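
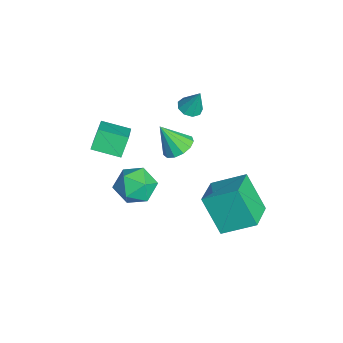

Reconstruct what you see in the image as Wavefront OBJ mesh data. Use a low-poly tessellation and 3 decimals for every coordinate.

v 1.758 0.517 0.668
v 2.125 2.096 1.537
v 0.168 1.175 0.142
v 0.535 2.755 1.011
v 2.665 1.285 -1.111
v 3.032 2.865 -0.242
v 1.075 1.944 -1.637
v 1.442 3.523 -0.768
v -3.071 0.624 2.812
v -2.462 0.664 2.655
v -2.769 1.056 4.088
v -2.661 1.038 2.575
v -3.051 1.218 2.606
v -3.451 1.12 2.734
v -3.672 0.789 2.898
v -3.613 0.381 3.023
v -3.299 0.086 3.049
v -2.879 0.043 2.964
v -2.548 0.271 2.809
v -3.076 -1.56 -2.177
v -2.26 -1.537 -2.966
v -2.02 -2.623 -1.114
v -1.204 -2.6 -1.903
v -1.455 -1.659 -1.319
v -2.107 -1.002 -1.976
v -2.173 -3.158 -2.104
v -2.825 -2.501 -2.761
v -1.701 -2.525 -2.921
v -1.258 -1.599 -2.436
v -3.022 -2.561 -1.644
v -2.579 -1.635 -1.159
v -3.823 0.176 -0.973
v -3.277 0.688 -0.548
v -4.117 -0.676 0.433
v -3.714 0.895 -0.514
v -4.185 0.875 -0.625
v -4.541 0.632 -0.846
v -4.67 0.245 -1.108
v -4.529 -0.164 -1.327
v -4.164 -0.465 -1.433
v -3.691 -0.562 -1.393
v -3.26 -0.425 -1.22
v -3.008 -0.097 -0.968
v -3.014 0.318 -0.718
v -4.251 -3.437 1.084
v -2.458 -3.712 2.218
v -3.814 -2.07 0.724
v -2.021 -2.345 1.858
v -3.719 -3.855 0.142
v -1.926 -4.13 1.276
v -3.282 -2.488 -0.218
v -1.489 -2.763 0.916
f 2 4 1
f 5 2 1
f 1 4 3
f 3 5 1
f 2 8 4
f 6 2 5
f 6 8 2
f 4 8 3
f 7 5 3
f 3 8 7
f 7 6 5
f 8 6 7
f 10 9 12
f 10 12 11
f 12 9 13
f 12 13 11
f 13 9 14
f 13 14 11
f 14 9 15
f 14 15 11
f 15 9 16
f 15 16 11
f 16 9 17
f 16 17 11
f 17 9 18
f 17 18 11
f 18 9 19
f 18 19 11
f 19 9 10
f 19 10 11
f 20 31 25
f 20 25 21
f 20 21 27
f 20 27 30
f 20 30 31
f 21 25 29
f 25 31 24
f 31 30 22
f 30 27 26
f 27 21 28
f 23 29 24
f 23 24 22
f 23 22 26
f 23 26 28
f 23 28 29
f 24 29 25
f 22 24 31
f 26 22 30
f 28 26 27
f 29 28 21
f 33 32 35
f 33 35 34
f 35 32 36
f 35 36 34
f 36 32 37
f 36 37 34
f 37 32 38
f 37 38 34
f 38 32 39
f 38 39 34
f 39 32 40
f 39 40 34
f 40 32 41
f 40 41 34
f 41 32 42
f 41 42 34
f 42 32 43
f 42 43 34
f 43 32 44
f 43 44 34
f 44 32 33
f 44 33 34
f 46 48 45
f 49 46 45
f 45 48 47
f 47 49 45
f 46 52 48
f 50 46 49
f 50 52 46
f 48 52 47
f 51 49 47
f 47 52 51
f 51 50 49
f 52 50 51



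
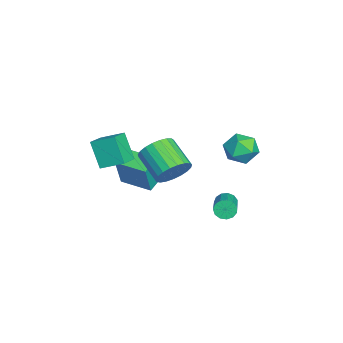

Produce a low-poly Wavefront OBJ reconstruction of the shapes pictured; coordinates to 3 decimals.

v 0.78 2.292 -3.09
v 0.994 2.035 -3.6
v 2.733 2.011 -2.86
v 2.52 2.268 -2.35
v 1.018 2.375 -3.646
v 2.757 2.35 -2.906
v 0.967 2.689 -3.515
v 2.706 2.664 -2.775
v 0.856 2.876 -3.249
v 2.595 2.852 -2.509
v 0.722 2.879 -2.932
v 2.461 2.854 -2.193
v 0.606 2.695 -2.666
v 2.345 2.67 -1.926
v 0.545 2.383 -2.534
v 2.285 2.359 -1.795
v 0.56 2.043 -2.579
v 2.299 2.018 -1.839
v 0.644 1.781 -2.786
v 2.383 1.757 -2.046
v 0.772 1.682 -3.089
v 2.511 1.658 -2.349
v 0.902 1.777 -3.393
v 2.641 1.752 -2.653
v -4.168 3.484 -1.707
v -3.293 4.015 -2.027
v -3.207 2.065 -1.433
v -2.332 2.596 -1.753
v -2.809 2.856 -0.829
v -3.403 3.734 -0.998
v -3.097 2.346 -2.462
v -3.691 3.224 -2.631
v -2.631 3.312 -2.494
v -2.453 3.627 -1.484
v -4.047 2.453 -1.976
v -3.869 2.768 -0.966
v 0.13 -0.39 -1.334
v 0.791 -0.552 -0.521
v -0.589 -1.533 0.406
v -1.25 -1.37 -0.406
v 0.598 -0.173 -0.408
v -0.782 -1.153 0.52
v 0.324 0.169 -0.454
v -1.056 -0.811 0.473
v 0.016 0.414 -0.653
v -1.364 -0.566 0.275
v -0.272 0.521 -0.969
v -1.652 -0.46 -0.042
v -0.49 0.47 -1.348
v -1.87 -0.511 -0.421
v -0.602 0.27 -1.725
v -1.982 -0.711 -0.798
v -0.587 -0.044 -2.034
v -1.966 -1.024 -1.107
v -0.448 -0.418 -2.222
v -1.827 -1.398 -1.295
v -0.209 -0.786 -2.257
v -1.588 -1.767 -1.329
v 0.089 -1.087 -2.131
v -1.291 -2.067 -1.204
v 0.393 -1.266 -1.868
v -0.986 -2.247 -0.941
v 0.652 -1.295 -1.513
v -0.727 -2.275 -0.585
v 0.821 -1.166 -1.126
v -0.559 -2.147 -0.199
v 0.87 -0.904 -0.776
v -0.51 -1.884 0.152
v -4.243 -2.763 -4.096
v -3.684 -3.016 -2.214
v -3.356 -1.129 -4.14
v -2.797 -1.382 -2.258
v -3.203 -3.338 -4.482
v -2.644 -3.591 -2.6
v -2.316 -1.704 -4.526
v -1.757 -1.957 -2.644
v -0.209 -3.663 -0.953
v -0.97 -4.194 0.507
v 0.047 -2.408 -0.364
v -0.715 -2.939 1.096
v 0.935 -4.101 -0.516
v 0.173 -4.632 0.944
v 1.19 -2.846 0.073
v 0.429 -3.377 1.533
f 2 1 5
f 2 5 3
f 3 5 6
f 3 6 4
f 5 1 7
f 5 7 6
f 6 7 8
f 6 8 4
f 7 1 9
f 7 9 8
f 8 9 10
f 8 10 4
f 9 1 11
f 9 11 10
f 10 11 12
f 10 12 4
f 11 1 13
f 11 13 12
f 12 13 14
f 12 14 4
f 13 1 15
f 13 15 14
f 14 15 16
f 14 16 4
f 15 1 17
f 15 17 16
f 16 17 18
f 16 18 4
f 17 1 19
f 17 19 18
f 18 19 20
f 18 20 4
f 19 1 21
f 19 21 20
f 20 21 22
f 20 22 4
f 21 1 23
f 21 23 22
f 22 23 24
f 22 24 4
f 23 1 2
f 23 2 24
f 24 2 3
f 24 3 4
f 25 36 30
f 25 30 26
f 25 26 32
f 25 32 35
f 25 35 36
f 26 30 34
f 30 36 29
f 36 35 27
f 35 32 31
f 32 26 33
f 28 34 29
f 28 29 27
f 28 27 31
f 28 31 33
f 28 33 34
f 29 34 30
f 27 29 36
f 31 27 35
f 33 31 32
f 34 33 26
f 38 37 41
f 38 41 39
f 39 41 42
f 39 42 40
f 41 37 43
f 41 43 42
f 42 43 44
f 42 44 40
f 43 37 45
f 43 45 44
f 44 45 46
f 44 46 40
f 45 37 47
f 45 47 46
f 46 47 48
f 46 48 40
f 47 37 49
f 47 49 48
f 48 49 50
f 48 50 40
f 49 37 51
f 49 51 50
f 50 51 52
f 50 52 40
f 51 37 53
f 51 53 52
f 52 53 54
f 52 54 40
f 53 37 55
f 53 55 54
f 54 55 56
f 54 56 40
f 55 37 57
f 55 57 56
f 56 57 58
f 56 58 40
f 57 37 59
f 57 59 58
f 58 59 60
f 58 60 40
f 59 37 61
f 59 61 60
f 60 61 62
f 60 62 40
f 61 37 63
f 61 63 62
f 62 63 64
f 62 64 40
f 63 37 65
f 63 65 64
f 64 65 66
f 64 66 40
f 65 37 67
f 65 67 66
f 66 67 68
f 66 68 40
f 67 37 38
f 67 38 68
f 68 38 39
f 68 39 40
f 70 72 69
f 73 70 69
f 69 72 71
f 71 73 69
f 70 76 72
f 74 70 73
f 74 76 70
f 72 76 71
f 75 73 71
f 71 76 75
f 75 74 73
f 76 74 75
f 78 80 77
f 81 78 77
f 77 80 79
f 79 81 77
f 78 84 80
f 82 78 81
f 82 84 78
f 80 84 79
f 83 81 79
f 79 84 83
f 83 82 81
f 84 82 83



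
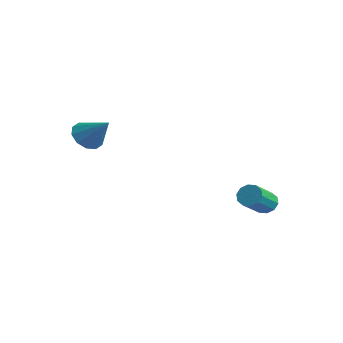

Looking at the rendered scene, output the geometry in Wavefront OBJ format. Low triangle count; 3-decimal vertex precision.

v -0.251 3.966 -2.12
v 0.229 4.184 -2.062
v 0.63 3.093 -1.282
v 0.151 2.874 -1.34
v 0.039 4.289 -1.816
v 0.441 3.198 -1.037
v -0.261 4.271 -1.687
v 0.14 3.18 -0.907
v -0.558 4.136 -1.723
v -0.156 3.045 -0.943
v -0.737 3.936 -1.91
v -0.335 2.845 -1.131
v -0.73 3.747 -2.178
v -0.329 2.656 -1.398
v -0.541 3.642 -2.423
v -0.139 2.551 -1.644
v -0.24 3.66 -2.553
v 0.161 2.569 -1.773
v 0.056 3.795 -2.517
v 0.458 2.704 -1.737
v 0.235 3.995 -2.329
v 0.637 2.904 -1.55
v -4.351 -1.199 1.2
v -4.067 -0.732 0.732
v -3.329 -0.921 2.1
v -4.354 -0.511 0.99
v -4.64 -0.552 1.329
v -4.816 -0.841 1.618
v -4.814 -1.267 1.748
v -4.636 -1.666 1.669
v -4.349 -1.888 1.411
v -4.063 -1.846 1.072
v -3.887 -1.557 0.783
v -3.889 -1.132 0.653
f 2 1 5
f 2 5 3
f 3 5 6
f 3 6 4
f 5 1 7
f 5 7 6
f 6 7 8
f 6 8 4
f 7 1 9
f 7 9 8
f 8 9 10
f 8 10 4
f 9 1 11
f 9 11 10
f 10 11 12
f 10 12 4
f 11 1 13
f 11 13 12
f 12 13 14
f 12 14 4
f 13 1 15
f 13 15 14
f 14 15 16
f 14 16 4
f 15 1 17
f 15 17 16
f 16 17 18
f 16 18 4
f 17 1 19
f 17 19 18
f 18 19 20
f 18 20 4
f 19 1 21
f 19 21 20
f 20 21 22
f 20 22 4
f 21 1 2
f 21 2 22
f 22 2 3
f 22 3 4
f 24 23 26
f 24 26 25
f 26 23 27
f 26 27 25
f 27 23 28
f 27 28 25
f 28 23 29
f 28 29 25
f 29 23 30
f 29 30 25
f 30 23 31
f 30 31 25
f 31 23 32
f 31 32 25
f 32 23 33
f 32 33 25
f 33 23 34
f 33 34 25
f 34 23 24
f 34 24 25



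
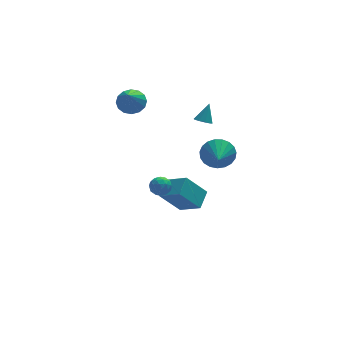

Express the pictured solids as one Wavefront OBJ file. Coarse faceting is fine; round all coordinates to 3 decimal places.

v 2.084 -2.881 3.051
v 2.399 -3.324 2.118
v 1.716 -4.359 3.629
v 2.78 -3.326 2.355
v 3.041 -3.251 2.713
v 3.136 -3.112 3.13
v 3.049 -2.933 3.532
v 2.796 -2.745 3.852
v 2.419 -2.58 4.033
v 1.985 -2.467 4.044
v 1.567 -2.426 3.883
v 1.239 -2.464 3.579
v 1.057 -2.573 3.183
v 1.053 -2.736 2.764
v 1.227 -2.923 2.395
v 1.549 -3.104 2.14
v 1.964 -3.245 2.041
v -1.912 -2.55 0.988
v -1.263 -2.449 1.27
v -1.517 -3.471 0.41
v -0.868 -3.37 0.692
v -1.409 -3.585 1.107
v -1.653 -3.016 1.465
v -1.127 -2.904 0.215
v -1.371 -2.335 0.573
v -0.778 -2.668 0.793
v -0.952 -3.088 1.344
v -1.828 -2.832 0.336
v -2.002 -3.252 0.887
v -1.622 -2.419 1.18
v -1.158 -3.501 0.5
v -1.476 -3.628 0.744
v -1.094 -3.568 0.91
v -1.852 -2.752 1.294
v -1.47 -2.692 1.46
v -1.556 -3.36 1.364
v -1.31 -3.228 0.22
v -0.928 -3.168 0.386
v -1.686 -2.352 0.77
v -1.304 -2.292 0.936
v -1.224 -2.56 0.316
v -0.956 -2.488 1.065
v -0.723 -3.029 0.725
v -0.876 -2.755 0.445
v -1.019 -2.421 0.655
v -1.058 -2.735 1.389
v -0.826 -3.276 1.049
v -1.144 -3.403 1.293
v -1.287 -3.068 1.503
v -0.773 -2.864 1.109
v -1.954 -2.644 0.631
v -1.722 -3.185 0.291
v -1.493 -2.852 0.177
v -1.636 -2.517 0.387
v -2.057 -2.891 0.955
v -1.824 -3.432 0.615
v -1.761 -3.499 1.025
v -1.904 -3.165 1.235
v -2.007 -3.056 0.571
v 2.215 1.032 3.149
v 2.512 0.533 3.256
v 2.745 1.588 4.271
v 2.723 0.748 3.05
v 2.74 1.071 2.882
v 2.557 1.379 2.816
v 2.243 1.554 2.877
v 1.919 1.53 3.042
v 1.708 1.316 3.247
v 1.691 0.993 3.416
v 1.874 0.684 3.482
v 2.188 0.509 3.421
v 0.634 0.542 -2.972
v 1.352 1.621 -2.393
v -0.368 1.672 -3.836
v 0.349 2.751 -3.257
v 1.951 0.509 -4.543
v 2.668 1.588 -3.964
v 0.948 1.639 -5.407
v 1.666 2.718 -4.828
v -1.408 4.572 3.119
v -0.827 5.057 3.709
v -1.932 3.228 4.741
v -1.269 5.281 3.752
v -1.748 5.314 3.624
v -2.136 5.148 3.362
v -2.329 4.828 3.034
v -2.275 4.44 2.729
v -1.989 4.086 2.529
v -1.547 3.863 2.487
v -1.068 3.83 2.614
v -0.68 3.995 2.877
v -0.487 4.315 3.204
v -0.541 4.704 3.509
f 2 1 4
f 2 4 3
f 4 1 5
f 4 5 3
f 5 1 6
f 5 6 3
f 6 1 7
f 6 7 3
f 7 1 8
f 7 8 3
f 8 1 9
f 8 9 3
f 9 1 10
f 9 10 3
f 10 1 11
f 10 11 3
f 11 1 12
f 11 12 3
f 12 1 13
f 12 13 3
f 13 1 14
f 13 14 3
f 14 1 15
f 14 15 3
f 15 1 16
f 15 16 3
f 16 1 17
f 16 17 3
f 17 1 2
f 17 2 3
f 18 55 34
f 55 29 58
f 34 58 23
f 55 58 34
f 18 34 30
f 34 23 35
f 30 35 19
f 34 35 30
f 18 30 39
f 30 19 40
f 39 40 25
f 30 40 39
f 18 39 51
f 39 25 54
f 51 54 28
f 39 54 51
f 18 51 55
f 51 28 59
f 55 59 29
f 51 59 55
f 19 35 46
f 35 23 49
f 46 49 27
f 35 49 46
f 23 58 36
f 58 29 57
f 36 57 22
f 58 57 36
f 29 59 56
f 59 28 52
f 56 52 20
f 59 52 56
f 28 54 53
f 54 25 41
f 53 41 24
f 54 41 53
f 25 40 45
f 40 19 42
f 45 42 26
f 40 42 45
f 21 47 33
f 47 27 48
f 33 48 22
f 47 48 33
f 21 33 31
f 33 22 32
f 31 32 20
f 33 32 31
f 21 31 38
f 31 20 37
f 38 37 24
f 31 37 38
f 21 38 43
f 38 24 44
f 43 44 26
f 38 44 43
f 21 43 47
f 43 26 50
f 47 50 27
f 43 50 47
f 22 48 36
f 48 27 49
f 36 49 23
f 48 49 36
f 20 32 56
f 32 22 57
f 56 57 29
f 32 57 56
f 24 37 53
f 37 20 52
f 53 52 28
f 37 52 53
f 26 44 45
f 44 24 41
f 45 41 25
f 44 41 45
f 27 50 46
f 50 26 42
f 46 42 19
f 50 42 46
f 61 60 63
f 61 63 62
f 63 60 64
f 63 64 62
f 64 60 65
f 64 65 62
f 65 60 66
f 65 66 62
f 66 60 67
f 66 67 62
f 67 60 68
f 67 68 62
f 68 60 69
f 68 69 62
f 69 60 70
f 69 70 62
f 70 60 71
f 70 71 62
f 71 60 61
f 71 61 62
f 73 75 72
f 76 73 72
f 72 75 74
f 74 76 72
f 73 79 75
f 77 73 76
f 77 79 73
f 75 79 74
f 78 76 74
f 74 79 78
f 78 77 76
f 79 77 78
f 81 80 83
f 81 83 82
f 83 80 84
f 83 84 82
f 84 80 85
f 84 85 82
f 85 80 86
f 85 86 82
f 86 80 87
f 86 87 82
f 87 80 88
f 87 88 82
f 88 80 89
f 88 89 82
f 89 80 90
f 89 90 82
f 90 80 91
f 90 91 82
f 91 80 92
f 91 92 82
f 92 80 93
f 92 93 82
f 93 80 81
f 93 81 82



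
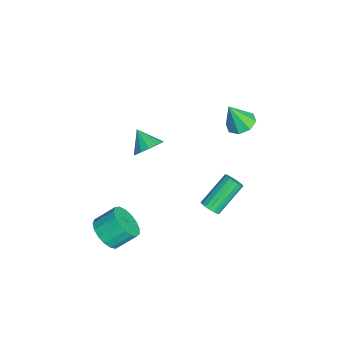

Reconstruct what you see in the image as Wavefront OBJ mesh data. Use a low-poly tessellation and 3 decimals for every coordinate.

v 0.466 0.882 -2.852
v 0.743 0.634 -2.407
v -0.248 1.911 -1.082
v -0.526 2.158 -1.528
v 0.91 0.843 -2.482
v -0.081 2.12 -1.157
v 0.976 1.06 -2.642
v -0.015 2.337 -1.317
v 0.925 1.236 -2.85
v -0.066 2.513 -1.526
v 0.768 1.331 -3.059
v -0.223 2.608 -1.734
v 0.542 1.323 -3.221
v -0.449 2.6 -1.896
v 0.299 1.214 -3.297
v -0.692 2.491 -1.973
v 0.094 1.029 -3.273
v -0.897 2.306 -1.948
v -0.026 0.81 -3.151
v -1.017 2.087 -1.826
v -0.034 0.607 -2.962
v -1.025 1.884 -1.637
v 0.073 0.468 -2.747
v -0.918 1.744 -1.422
v 0.27 0.423 -2.556
v -0.721 1.7 -1.232
v 0.512 0.483 -2.434
v -0.479 1.76 -1.109
v 1.193 -2.198 3.195
v 1.701 -2.836 3.275
v 0.367 -2.762 3.945
v 1.807 -2.572 3.59
v 1.748 -2.207 3.799
v 1.54 -1.84 3.846
v 1.239 -1.569 3.719
v 0.926 -1.466 3.452
v 0.684 -1.559 3.116
v 0.579 -1.824 2.801
v 0.638 -2.188 2.591
v 0.846 -2.555 2.544
v 1.147 -2.826 2.671
v 1.46 -2.929 2.938
v -3.026 2.636 0.813
v -2.3 3.055 0.955
v -2.934 1.964 2.327
v -2.823 3.395 1.137
v -3.465 3.291 1.13
v -3.85 2.803 0.936
v -3.752 2.218 0.67
v -3.228 1.877 0.488
v -2.586 1.981 0.495
v -2.201 2.469 0.689
v 2.907 -4.403 -2.098
v 3.865 -4.485 -1.826
v 3.712 -3.44 -0.969
v 2.753 -3.357 -1.242
v 3.877 -4.181 -2.195
v 3.724 -3.136 -1.338
v 3.666 -3.927 -2.542
v 3.513 -2.882 -1.685
v 3.282 -3.783 -2.787
v 3.128 -2.737 -1.931
v 2.811 -3.78 -2.875
v 2.658 -2.735 -2.018
v 2.363 -3.92 -2.785
v 2.209 -2.875 -1.928
v 2.039 -4.17 -2.537
v 1.885 -3.125 -1.68
v 1.913 -4.474 -2.189
v 1.76 -3.429 -1.332
v 2.016 -4.761 -1.82
v 1.862 -3.716 -0.963
v 2.322 -4.967 -1.515
v 2.169 -3.922 -0.658
v 2.763 -5.042 -1.344
v 2.609 -3.997 -0.487
v 3.236 -4.972 -1.345
v 3.083 -3.927 -0.488
v 3.634 -4.771 -1.519
v 3.481 -3.726 -0.662
f 2 1 5
f 2 5 3
f 3 5 6
f 3 6 4
f 5 1 7
f 5 7 6
f 6 7 8
f 6 8 4
f 7 1 9
f 7 9 8
f 8 9 10
f 8 10 4
f 9 1 11
f 9 11 10
f 10 11 12
f 10 12 4
f 11 1 13
f 11 13 12
f 12 13 14
f 12 14 4
f 13 1 15
f 13 15 14
f 14 15 16
f 14 16 4
f 15 1 17
f 15 17 16
f 16 17 18
f 16 18 4
f 17 1 19
f 17 19 18
f 18 19 20
f 18 20 4
f 19 1 21
f 19 21 20
f 20 21 22
f 20 22 4
f 21 1 23
f 21 23 22
f 22 23 24
f 22 24 4
f 23 1 25
f 23 25 24
f 24 25 26
f 24 26 4
f 25 1 27
f 25 27 26
f 26 27 28
f 26 28 4
f 27 1 2
f 27 2 28
f 28 2 3
f 28 3 4
f 30 29 32
f 30 32 31
f 32 29 33
f 32 33 31
f 33 29 34
f 33 34 31
f 34 29 35
f 34 35 31
f 35 29 36
f 35 36 31
f 36 29 37
f 36 37 31
f 37 29 38
f 37 38 31
f 38 29 39
f 38 39 31
f 39 29 40
f 39 40 31
f 40 29 41
f 40 41 31
f 41 29 42
f 41 42 31
f 42 29 30
f 42 30 31
f 44 43 46
f 44 46 45
f 46 43 47
f 46 47 45
f 47 43 48
f 47 48 45
f 48 43 49
f 48 49 45
f 49 43 50
f 49 50 45
f 50 43 51
f 50 51 45
f 51 43 52
f 51 52 45
f 52 43 44
f 52 44 45
f 54 53 57
f 54 57 55
f 55 57 58
f 55 58 56
f 57 53 59
f 57 59 58
f 58 59 60
f 58 60 56
f 59 53 61
f 59 61 60
f 60 61 62
f 60 62 56
f 61 53 63
f 61 63 62
f 62 63 64
f 62 64 56
f 63 53 65
f 63 65 64
f 64 65 66
f 64 66 56
f 65 53 67
f 65 67 66
f 66 67 68
f 66 68 56
f 67 53 69
f 67 69 68
f 68 69 70
f 68 70 56
f 69 53 71
f 69 71 70
f 70 71 72
f 70 72 56
f 71 53 73
f 71 73 72
f 72 73 74
f 72 74 56
f 73 53 75
f 73 75 74
f 74 75 76
f 74 76 56
f 75 53 77
f 75 77 76
f 76 77 78
f 76 78 56
f 77 53 79
f 77 79 78
f 78 79 80
f 78 80 56
f 79 53 54
f 79 54 80
f 80 54 55
f 80 55 56



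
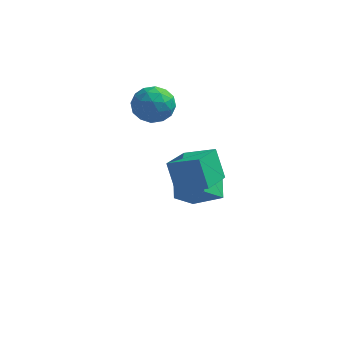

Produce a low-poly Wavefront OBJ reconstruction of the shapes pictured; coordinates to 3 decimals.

v -2.722 1.409 3.431
v -2.087 1.095 2.426
v -2.973 -0.515 3.874
v -2.338 -0.829 2.869
v -1.764 -0.293 3.816
v -1.609 0.896 3.542
v -3.451 -0.316 2.758
v -3.296 0.873 2.484
v -2.537 0.028 2.01
v -1.495 0.043 2.663
v -3.565 0.537 3.637
v -2.523 0.552 4.29
v -2.382 1.421 2.889
v -2.678 -0.841 3.411
v -2.34 -0.526 3.967
v -1.967 -0.711 3.376
v -2.102 1.304 3.545
v -1.728 1.119 2.954
v -1.539 0.304 3.771
v -3.332 -0.539 3.346
v -2.958 -0.724 2.755
v -3.093 1.291 2.924
v -2.72 1.106 2.333
v -3.521 0.276 2.529
v -2.274 0.609 2.054
v -2.422 -0.522 2.314
v -3.076 -0.22 2.25
v -2.984 0.479 2.088
v -1.661 0.618 2.438
v -1.809 -0.513 2.699
v -1.472 -0.198 3.255
v -1.381 0.501 3.094
v -1.926 -0.009 2.194
v -3.251 1.093 3.601
v -3.399 -0.038 3.862
v -3.679 0.079 3.206
v -3.588 0.778 3.045
v -2.638 1.102 3.986
v -2.786 -0.029 4.246
v -2.076 0.101 4.212
v -1.984 0.8 4.05
v -3.134 0.589 4.106
v 0.063 -4.904 0.697
v -0.572 -4.319 2.299
v 0.425 -2.938 0.123
v -0.209 -2.353 1.725
v 1.729 -5.007 1.395
v 1.095 -4.422 2.997
v 2.092 -3.041 0.821
v 1.457 -2.456 2.423
v 0.541 -1.028 -2.152
v 0.102 0.481 -1.102
v -1.138 -0.804 -3.176
v -1.577 0.705 -2.127
v 1.317 -0.065 -3.213
v 0.878 1.444 -2.164
v -0.362 0.159 -4.238
v -0.801 1.668 -3.188
f 1 38 17
f 38 12 41
f 17 41 6
f 38 41 17
f 1 17 13
f 17 6 18
f 13 18 2
f 17 18 13
f 1 13 22
f 13 2 23
f 22 23 8
f 13 23 22
f 1 22 34
f 22 8 37
f 34 37 11
f 22 37 34
f 1 34 38
f 34 11 42
f 38 42 12
f 34 42 38
f 2 18 29
f 18 6 32
f 29 32 10
f 18 32 29
f 6 41 19
f 41 12 40
f 19 40 5
f 41 40 19
f 12 42 39
f 42 11 35
f 39 35 3
f 42 35 39
f 11 37 36
f 37 8 24
f 36 24 7
f 37 24 36
f 8 23 28
f 23 2 25
f 28 25 9
f 23 25 28
f 4 30 16
f 30 10 31
f 16 31 5
f 30 31 16
f 4 16 14
f 16 5 15
f 14 15 3
f 16 15 14
f 4 14 21
f 14 3 20
f 21 20 7
f 14 20 21
f 4 21 26
f 21 7 27
f 26 27 9
f 21 27 26
f 4 26 30
f 26 9 33
f 30 33 10
f 26 33 30
f 5 31 19
f 31 10 32
f 19 32 6
f 31 32 19
f 3 15 39
f 15 5 40
f 39 40 12
f 15 40 39
f 7 20 36
f 20 3 35
f 36 35 11
f 20 35 36
f 9 27 28
f 27 7 24
f 28 24 8
f 27 24 28
f 10 33 29
f 33 9 25
f 29 25 2
f 33 25 29
f 44 46 43
f 47 44 43
f 43 46 45
f 45 47 43
f 44 50 46
f 48 44 47
f 48 50 44
f 46 50 45
f 49 47 45
f 45 50 49
f 49 48 47
f 50 48 49
f 52 54 51
f 55 52 51
f 51 54 53
f 53 55 51
f 52 58 54
f 56 52 55
f 56 58 52
f 54 58 53
f 57 55 53
f 53 58 57
f 57 56 55
f 58 56 57



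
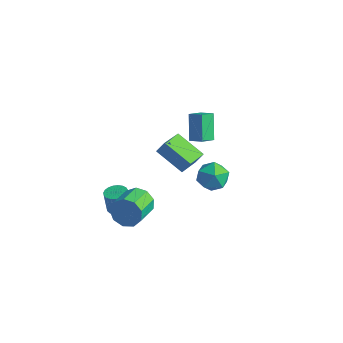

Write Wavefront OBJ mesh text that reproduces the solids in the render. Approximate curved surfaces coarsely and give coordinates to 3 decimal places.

v 2.578 0.438 1.844
v 3.26 0.032 1.203
v 2.18 -1.072 2.377
v 2.862 -1.478 1.736
v 3.178 -0.934 2.538
v 3.424 -0 2.209
v 2.016 -1.04 1.371
v 2.262 -0.106 1.042
v 2.912 -0.881 0.91
v 3.63 -0.816 1.632
v 1.81 -0.224 1.948
v 2.528 -0.159 2.67
v 0.173 1.623 4.126
v 0.06 0.738 4.641
v 0.974 1.736 4.495
v 0.861 0.851 5.011
v 0.879 0.789 2.849
v 0.766 -0.096 3.365
v 1.68 0.902 3.219
v 1.567 0.017 3.734
v -1.55 -1.671 -2.671
v -1.285 -1.247 -1.851
v -0.806 -2.866 -1.169
v -1.07 -3.289 -1.989
v -1.918 -1.422 -1.82
v -1.439 -3.04 -1.138
v -2.378 -1.713 -2.187
v -1.899 -3.331 -1.506
v -2.45 -1.984 -2.781
v -1.971 -3.602 -2.099
v -2.101 -2.109 -3.323
v -1.622 -3.727 -2.641
v -1.494 -2.029 -3.56
v -1.015 -3.647 -2.878
v -0.913 -1.781 -3.381
v -0.434 -3.4 -2.699
v -0.63 -1.482 -2.869
v -0.15 -3.1 -2.188
v -0.777 -1.271 -2.265
v -0.297 -2.89 -1.584
v -0.755 1.183 -1.772
v -2.572 1.13 -0.963
v -1.191 2.933 -2.637
v -3.008 2.88 -1.828
v -0.472 1.58 -1.112
v -2.289 1.527 -0.303
v -0.908 3.33 -1.977
v -2.725 3.277 -1.168
v -2.82 -1.874 -4.016
v -2.134 -1.875 -3.876
v -2.395 -1.827 -2.603
v -3.08 -1.826 -2.744
v -2.191 -1.59 -3.898
v -2.451 -1.542 -2.626
v -2.356 -1.355 -3.941
v -2.617 -1.306 -2.669
v -2.602 -1.209 -3.997
v -2.863 -1.161 -2.724
v -2.886 -1.178 -4.056
v -3.146 -1.13 -2.784
v -3.157 -1.268 -4.109
v -3.418 -1.22 -2.836
v -3.371 -1.462 -4.145
v -3.632 -1.414 -2.872
v -3.489 -1.728 -4.159
v -3.75 -1.68 -2.886
v -3.492 -2.019 -4.148
v -3.752 -1.971 -2.876
v -3.378 -2.285 -4.115
v -3.639 -2.236 -2.842
v -3.168 -2.48 -4.065
v -3.428 -2.431 -2.792
v -2.897 -2.57 -4.006
v -3.158 -2.521 -2.733
v -2.613 -2.54 -3.949
v -2.874 -2.491 -2.676
v -2.365 -2.394 -3.904
v -2.626 -2.346 -2.631
v -2.196 -2.159 -3.878
v -2.456 -2.111 -2.605
f 1 12 6
f 1 6 2
f 1 2 8
f 1 8 11
f 1 11 12
f 2 6 10
f 6 12 5
f 12 11 3
f 11 8 7
f 8 2 9
f 4 10 5
f 4 5 3
f 4 3 7
f 4 7 9
f 4 9 10
f 5 10 6
f 3 5 12
f 7 3 11
f 9 7 8
f 10 9 2
f 14 16 13
f 17 14 13
f 13 16 15
f 15 17 13
f 14 20 16
f 18 14 17
f 18 20 14
f 16 20 15
f 19 17 15
f 15 20 19
f 19 18 17
f 20 18 19
f 22 21 25
f 22 25 23
f 23 25 26
f 23 26 24
f 25 21 27
f 25 27 26
f 26 27 28
f 26 28 24
f 27 21 29
f 27 29 28
f 28 29 30
f 28 30 24
f 29 21 31
f 29 31 30
f 30 31 32
f 30 32 24
f 31 21 33
f 31 33 32
f 32 33 34
f 32 34 24
f 33 21 35
f 33 35 34
f 34 35 36
f 34 36 24
f 35 21 37
f 35 37 36
f 36 37 38
f 36 38 24
f 37 21 39
f 37 39 38
f 38 39 40
f 38 40 24
f 39 21 22
f 39 22 40
f 40 22 23
f 40 23 24
f 42 44 41
f 45 42 41
f 41 44 43
f 43 45 41
f 42 48 44
f 46 42 45
f 46 48 42
f 44 48 43
f 47 45 43
f 43 48 47
f 47 46 45
f 48 46 47
f 50 49 53
f 50 53 51
f 51 53 54
f 51 54 52
f 53 49 55
f 53 55 54
f 54 55 56
f 54 56 52
f 55 49 57
f 55 57 56
f 56 57 58
f 56 58 52
f 57 49 59
f 57 59 58
f 58 59 60
f 58 60 52
f 59 49 61
f 59 61 60
f 60 61 62
f 60 62 52
f 61 49 63
f 61 63 62
f 62 63 64
f 62 64 52
f 63 49 65
f 63 65 64
f 64 65 66
f 64 66 52
f 65 49 67
f 65 67 66
f 66 67 68
f 66 68 52
f 67 49 69
f 67 69 68
f 68 69 70
f 68 70 52
f 69 49 71
f 69 71 70
f 70 71 72
f 70 72 52
f 71 49 73
f 71 73 72
f 72 73 74
f 72 74 52
f 73 49 75
f 73 75 74
f 74 75 76
f 74 76 52
f 75 49 77
f 75 77 76
f 76 77 78
f 76 78 52
f 77 49 79
f 77 79 78
f 78 79 80
f 78 80 52
f 79 49 50
f 79 50 80
f 80 50 51
f 80 51 52



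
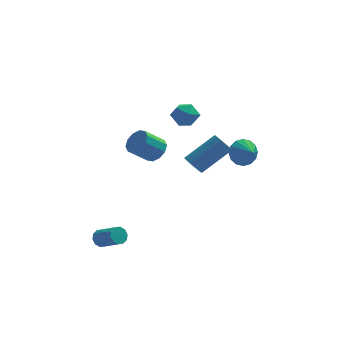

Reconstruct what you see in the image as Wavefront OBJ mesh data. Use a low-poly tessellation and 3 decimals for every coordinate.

v -1.07 -2.789 2.556
v -0.524 -3.004 3.054
v -1.504 -3.386 3.963
v -2.05 -3.171 3.464
v -0.626 -2.546 3.136
v -1.606 -2.929 4.045
v -0.898 -2.182 2.997
v -1.878 -2.564 3.905
v -1.236 -2.049 2.689
v -2.215 -2.431 3.597
v -1.51 -2.199 2.33
v -2.49 -2.581 3.239
v -1.616 -2.574 2.057
v -2.596 -2.956 2.966
v -1.514 -3.031 1.975
v -2.494 -3.414 2.884
v -1.242 -3.396 2.115
v -2.222 -3.778 3.023
v -0.905 -3.529 2.423
v -1.884 -3.911 3.331
v -0.63 -3.379 2.781
v -1.61 -3.761 3.69
v 0.889 -0.893 0.294
v 1.277 -0.775 -0.227
v 2.88 -0.17 1.105
v 2.491 -0.287 1.626
v 1.075 -0.432 -0.14
v 2.678 0.174 1.192
v 0.802 -0.264 0.113
v 2.405 0.341 1.445
v 0.562 -0.337 0.435
v 2.165 0.269 1.766
v 0.447 -0.622 0.703
v 2.05 -0.016 2.034
v 0.5 -1.01 0.815
v 2.103 -0.405 2.147
v 0.702 -1.354 0.728
v 2.305 -0.748 2.06
v 0.975 -1.521 0.475
v 2.578 -0.916 1.807
v 1.215 -1.449 0.154
v 2.818 -0.843 1.485
v 1.33 -1.164 -0.114
v 2.933 -0.558 1.217
v 3.597 0.626 0.326
v 3.994 1.164 0.913
v 4.063 -0.186 0.754
v 3.597 1.041 1.113
v 3.2 0.808 1.102
v 2.91 0.525 0.882
v 2.803 0.27 0.514
v 2.909 0.11 0.095
v 3.2 0.088 -0.262
v 3.596 0.211 -0.461
v 3.993 0.445 -0.45
v 4.284 0.727 -0.231
v 4.39 0.983 0.137
v 4.284 1.142 0.556
v 0.348 3.519 2.439
v 1.145 3.524 2.084
v 0.115 2.236 1.896
v 0.912 2.241 1.541
v 0.821 2.189 2.408
v 0.965 2.981 2.743
v 0.295 2.779 1.237
v 0.439 3.571 1.572
v 1.113 3.067 1.341
v 1.437 2.702 2.064
v -0.177 3.058 1.916
v 0.147 2.693 2.639
v -3.912 -3.165 -3.712
v -3.707 -3.371 -4.19
v -2.783 -4.222 -3.426
v -2.988 -4.015 -2.948
v -3.52 -3.093 -4.106
v -2.596 -3.944 -3.342
v -3.483 -2.841 -3.87
v -2.559 -3.692 -3.107
v -3.61 -2.713 -3.575
v -2.686 -3.564 -2.811
v -3.852 -2.758 -3.332
v -2.928 -3.609 -2.568
v -4.117 -2.958 -3.234
v -3.193 -3.809 -2.47
v -4.304 -3.236 -3.318
v -3.38 -4.087 -2.554
v -4.341 -3.488 -3.553
v -3.417 -4.339 -2.79
v -4.214 -3.616 -3.849
v -3.29 -4.467 -3.085
v -3.972 -3.571 -4.092
v -3.048 -4.422 -3.328
f 2 1 5
f 2 5 3
f 3 5 6
f 3 6 4
f 5 1 7
f 5 7 6
f 6 7 8
f 6 8 4
f 7 1 9
f 7 9 8
f 8 9 10
f 8 10 4
f 9 1 11
f 9 11 10
f 10 11 12
f 10 12 4
f 11 1 13
f 11 13 12
f 12 13 14
f 12 14 4
f 13 1 15
f 13 15 14
f 14 15 16
f 14 16 4
f 15 1 17
f 15 17 16
f 16 17 18
f 16 18 4
f 17 1 19
f 17 19 18
f 18 19 20
f 18 20 4
f 19 1 21
f 19 21 20
f 20 21 22
f 20 22 4
f 21 1 2
f 21 2 22
f 22 2 3
f 22 3 4
f 24 23 27
f 24 27 25
f 25 27 28
f 25 28 26
f 27 23 29
f 27 29 28
f 28 29 30
f 28 30 26
f 29 23 31
f 29 31 30
f 30 31 32
f 30 32 26
f 31 23 33
f 31 33 32
f 32 33 34
f 32 34 26
f 33 23 35
f 33 35 34
f 34 35 36
f 34 36 26
f 35 23 37
f 35 37 36
f 36 37 38
f 36 38 26
f 37 23 39
f 37 39 38
f 38 39 40
f 38 40 26
f 39 23 41
f 39 41 40
f 40 41 42
f 40 42 26
f 41 23 43
f 41 43 42
f 42 43 44
f 42 44 26
f 43 23 24
f 43 24 44
f 44 24 25
f 44 25 26
f 46 45 48
f 46 48 47
f 48 45 49
f 48 49 47
f 49 45 50
f 49 50 47
f 50 45 51
f 50 51 47
f 51 45 52
f 51 52 47
f 52 45 53
f 52 53 47
f 53 45 54
f 53 54 47
f 54 45 55
f 54 55 47
f 55 45 56
f 55 56 47
f 56 45 57
f 56 57 47
f 57 45 58
f 57 58 47
f 58 45 46
f 58 46 47
f 59 70 64
f 59 64 60
f 59 60 66
f 59 66 69
f 59 69 70
f 60 64 68
f 64 70 63
f 70 69 61
f 69 66 65
f 66 60 67
f 62 68 63
f 62 63 61
f 62 61 65
f 62 65 67
f 62 67 68
f 63 68 64
f 61 63 70
f 65 61 69
f 67 65 66
f 68 67 60
f 72 71 75
f 72 75 73
f 73 75 76
f 73 76 74
f 75 71 77
f 75 77 76
f 76 77 78
f 76 78 74
f 77 71 79
f 77 79 78
f 78 79 80
f 78 80 74
f 79 71 81
f 79 81 80
f 80 81 82
f 80 82 74
f 81 71 83
f 81 83 82
f 82 83 84
f 82 84 74
f 83 71 85
f 83 85 84
f 84 85 86
f 84 86 74
f 85 71 87
f 85 87 86
f 86 87 88
f 86 88 74
f 87 71 89
f 87 89 88
f 88 89 90
f 88 90 74
f 89 71 91
f 89 91 90
f 90 91 92
f 90 92 74
f 91 71 72
f 91 72 92
f 92 72 73
f 92 73 74



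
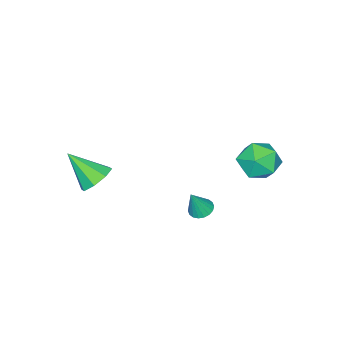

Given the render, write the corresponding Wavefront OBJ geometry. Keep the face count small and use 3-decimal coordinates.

v -2.368 3.77 -0.058
v -1.763 4.127 -0.99
v -2.397 2.013 -0.75
v -1.792 2.37 -1.682
v -1.281 2.336 -0.633
v -1.264 3.422 -0.205
v -2.896 2.718 -1.535
v -2.879 3.804 -1.107
v -2.09 3.477 -1.903
v -1.092 3.241 -1.346
v -3.068 2.899 -0.394
v -2.07 2.663 0.163
v 3.207 -2.106 -1.479
v 3.944 -1.6 -1.19
v 3.613 -3.474 -0.121
v 3.339 -1.431 -0.839
v 2.657 -1.658 -0.863
v 2.297 -2.147 -1.248
v 2.47 -2.613 -1.769
v 3.075 -2.782 -2.12
v 3.757 -2.555 -2.095
v 4.117 -2.065 -1.71
v 1.604 2.626 -2.076
v 2.116 2.889 -2.276
v 2.176 2.494 -0.784
v 1.97 3.101 -2.19
v 1.75 3.218 -2.081
v 1.502 3.218 -1.971
v 1.274 3.101 -1.882
v 1.111 2.889 -1.832
v 1.046 2.626 -1.83
v 1.091 2.362 -1.876
v 1.238 2.151 -1.963
v 1.457 2.034 -2.072
v 1.706 2.034 -2.182
v 1.934 2.151 -2.271
v 2.097 2.362 -2.321
v 2.162 2.626 -2.323
f 1 12 6
f 1 6 2
f 1 2 8
f 1 8 11
f 1 11 12
f 2 6 10
f 6 12 5
f 12 11 3
f 11 8 7
f 8 2 9
f 4 10 5
f 4 5 3
f 4 3 7
f 4 7 9
f 4 9 10
f 5 10 6
f 3 5 12
f 7 3 11
f 9 7 8
f 10 9 2
f 14 13 16
f 14 16 15
f 16 13 17
f 16 17 15
f 17 13 18
f 17 18 15
f 18 13 19
f 18 19 15
f 19 13 20
f 19 20 15
f 20 13 21
f 20 21 15
f 21 13 22
f 21 22 15
f 22 13 14
f 22 14 15
f 24 23 26
f 24 26 25
f 26 23 27
f 26 27 25
f 27 23 28
f 27 28 25
f 28 23 29
f 28 29 25
f 29 23 30
f 29 30 25
f 30 23 31
f 30 31 25
f 31 23 32
f 31 32 25
f 32 23 33
f 32 33 25
f 33 23 34
f 33 34 25
f 34 23 35
f 34 35 25
f 35 23 36
f 35 36 25
f 36 23 37
f 36 37 25
f 37 23 38
f 37 38 25
f 38 23 24
f 38 24 25



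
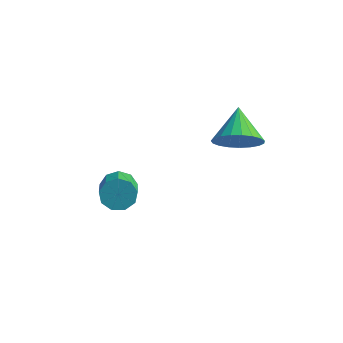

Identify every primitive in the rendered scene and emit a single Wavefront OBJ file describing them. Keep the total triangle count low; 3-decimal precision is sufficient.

v 3.705 2.288 1.316
v 4.63 2.689 1.47
v 3.035 3.492 2.204
v 4.508 2.883 1.114
v 4.247 2.975 0.792
v 3.892 2.948 0.561
v 3.505 2.807 0.461
v 3.153 2.576 0.508
v 2.896 2.295 0.695
v 2.779 2.013 0.99
v 2.822 1.778 1.34
v 3.018 1.632 1.687
v 3.332 1.599 1.969
v 3.712 1.685 2.139
v 4.09 1.875 2.166
v 4.401 2.137 2.046
v 4.592 2.425 1.8
v -1.151 1.435 -3.087
v -0.552 1.89 -2.98
v 0.23 0.66 -2.126
v -0.369 0.205 -2.233
v -0.891 1.947 -2.589
v -0.108 0.717 -1.735
v -1.351 1.764 -2.431
v -0.568 0.533 -1.577
v -1.718 1.427 -2.58
v -0.935 0.197 -1.726
v -1.82 1.094 -2.966
v -1.037 -0.136 -2.112
v -1.609 0.921 -3.409
v -0.826 -0.31 -2.555
v -1.184 0.988 -3.701
v -0.401 -0.242 -2.847
v -0.744 1.265 -3.706
v 0.039 0.035 -2.852
v -0.495 1.621 -3.421
v 0.288 0.391 -2.567
f 2 1 4
f 2 4 3
f 4 1 5
f 4 5 3
f 5 1 6
f 5 6 3
f 6 1 7
f 6 7 3
f 7 1 8
f 7 8 3
f 8 1 9
f 8 9 3
f 9 1 10
f 9 10 3
f 10 1 11
f 10 11 3
f 11 1 12
f 11 12 3
f 12 1 13
f 12 13 3
f 13 1 14
f 13 14 3
f 14 1 15
f 14 15 3
f 15 1 16
f 15 16 3
f 16 1 17
f 16 17 3
f 17 1 2
f 17 2 3
f 19 18 22
f 19 22 20
f 20 22 23
f 20 23 21
f 22 18 24
f 22 24 23
f 23 24 25
f 23 25 21
f 24 18 26
f 24 26 25
f 25 26 27
f 25 27 21
f 26 18 28
f 26 28 27
f 27 28 29
f 27 29 21
f 28 18 30
f 28 30 29
f 29 30 31
f 29 31 21
f 30 18 32
f 30 32 31
f 31 32 33
f 31 33 21
f 32 18 34
f 32 34 33
f 33 34 35
f 33 35 21
f 34 18 36
f 34 36 35
f 35 36 37
f 35 37 21
f 36 18 19
f 36 19 37
f 37 19 20
f 37 20 21



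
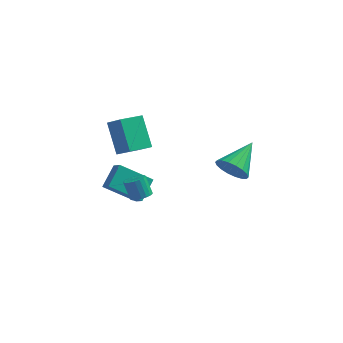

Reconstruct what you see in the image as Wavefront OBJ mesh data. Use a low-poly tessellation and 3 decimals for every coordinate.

v -2.462 2.994 -4.571
v -4.175 2.552 -3.348
v -2.17 4.218 -3.719
v -3.882 3.777 -2.496
v -1.998 2.543 -4.084
v -3.71 2.102 -2.861
v -1.705 3.768 -3.232
v -3.418 3.326 -2.009
v -1.508 0.633 -2.045
v -1.018 0.978 -1.934
v -1.482 1.313 -0.924
v -1.972 0.967 -1.035
v -1.183 1.148 -2.066
v -1.647 1.483 -1.057
v -1.412 1.216 -2.194
v -1.876 1.551 -1.185
v -1.661 1.169 -2.292
v -2.125 1.503 -1.283
v -1.879 1.015 -2.342
v -2.343 1.349 -1.333
v -2.024 0.785 -2.332
v -2.488 1.12 -1.323
v -2.066 0.526 -2.266
v -2.53 0.86 -1.257
v -1.998 0.287 -2.156
v -2.462 0.622 -1.146
v -1.833 0.117 -2.023
v -2.297 0.452 -1.014
v -1.604 0.049 -1.895
v -2.068 0.384 -0.886
v -1.355 0.097 -1.797
v -1.819 0.431 -0.788
v -1.137 0.251 -1.747
v -1.601 0.585 -0.738
v -0.992 0.48 -1.757
v -1.456 0.815 -0.748
v -0.95 0.74 -1.823
v -1.414 1.074 -0.814
v -2.529 -0.284 1.79
v -1.708 -0.749 2.532
v -3.299 0.771 3.304
v -2.479 0.306 4.046
v -1.661 0.774 1.494
v -0.841 0.309 2.236
v -2.432 1.829 3.008
v -1.611 1.364 3.75
v 3.379 -0.205 1.68
v 3.691 -0.71 2.422
v 4.041 1.525 2.58
v 4.026 -0.705 2.164
v 4.233 -0.6 1.811
v 4.271 -0.417 1.431
v 4.132 -0.192 1.101
v 3.845 0.03 0.886
v 3.464 0.205 0.828
v 3.067 0.3 0.938
v 2.732 0.294 1.196
v 2.525 0.19 1.549
v 2.487 0.007 1.928
v 2.626 -0.218 2.258
v 2.914 -0.44 2.474
v 3.294 -0.616 2.532
f 2 4 1
f 5 2 1
f 1 4 3
f 3 5 1
f 2 8 4
f 6 2 5
f 6 8 2
f 4 8 3
f 7 5 3
f 3 8 7
f 7 6 5
f 8 6 7
f 10 9 13
f 10 13 11
f 11 13 14
f 11 14 12
f 13 9 15
f 13 15 14
f 14 15 16
f 14 16 12
f 15 9 17
f 15 17 16
f 16 17 18
f 16 18 12
f 17 9 19
f 17 19 18
f 18 19 20
f 18 20 12
f 19 9 21
f 19 21 20
f 20 21 22
f 20 22 12
f 21 9 23
f 21 23 22
f 22 23 24
f 22 24 12
f 23 9 25
f 23 25 24
f 24 25 26
f 24 26 12
f 25 9 27
f 25 27 26
f 26 27 28
f 26 28 12
f 27 9 29
f 27 29 28
f 28 29 30
f 28 30 12
f 29 9 31
f 29 31 30
f 30 31 32
f 30 32 12
f 31 9 33
f 31 33 32
f 32 33 34
f 32 34 12
f 33 9 35
f 33 35 34
f 34 35 36
f 34 36 12
f 35 9 37
f 35 37 36
f 36 37 38
f 36 38 12
f 37 9 10
f 37 10 38
f 38 10 11
f 38 11 12
f 40 42 39
f 43 40 39
f 39 42 41
f 41 43 39
f 40 46 42
f 44 40 43
f 44 46 40
f 42 46 41
f 45 43 41
f 41 46 45
f 45 44 43
f 46 44 45
f 48 47 50
f 48 50 49
f 50 47 51
f 50 51 49
f 51 47 52
f 51 52 49
f 52 47 53
f 52 53 49
f 53 47 54
f 53 54 49
f 54 47 55
f 54 55 49
f 55 47 56
f 55 56 49
f 56 47 57
f 56 57 49
f 57 47 58
f 57 58 49
f 58 47 59
f 58 59 49
f 59 47 60
f 59 60 49
f 60 47 61
f 60 61 49
f 61 47 62
f 61 62 49
f 62 47 48
f 62 48 49



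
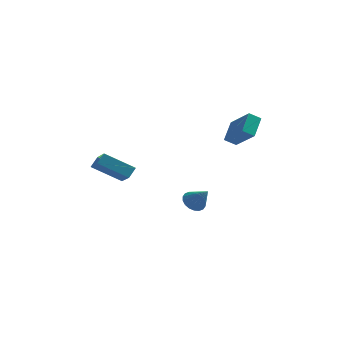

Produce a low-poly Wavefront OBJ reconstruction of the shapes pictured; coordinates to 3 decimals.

v -4.575 -2.07 0.072
v -3.981 -3.69 1.304
v -4.248 -1.556 0.591
v -3.654 -3.176 1.822
v -2.786 -2.184 -0.942
v -2.192 -3.804 0.289
v -2.459 -1.67 -0.424
v -1.865 -3.29 0.808
v 3.617 -0.864 1.609
v 2.93 -0.971 2.043
v 3.927 0.349 2.397
v 3.24 0.243 2.832
v 4.7 -2.063 3.028
v 4.013 -2.169 3.463
v 5.01 -0.849 3.817
v 4.323 -0.956 4.251
v 1.118 0.671 -4.122
v 1.604 1.292 -4.172
v 1.962 0.109 -2.898
v 1.356 1.404 -3.95
v 1.061 1.371 -3.762
v 0.777 1.2 -3.645
v 0.561 0.923 -3.623
v 0.455 0.597 -3.7
v 0.48 0.285 -3.86
v 0.632 0.05 -4.073
v 0.88 -0.062 -4.295
v 1.176 -0.029 -4.483
v 1.459 0.142 -4.6
v 1.675 0.419 -4.622
v 1.781 0.745 -4.545
v 1.756 1.057 -4.385
f 2 4 1
f 5 2 1
f 1 4 3
f 3 5 1
f 2 8 4
f 6 2 5
f 6 8 2
f 4 8 3
f 7 5 3
f 3 8 7
f 7 6 5
f 8 6 7
f 10 12 9
f 13 10 9
f 9 12 11
f 11 13 9
f 10 16 12
f 14 10 13
f 14 16 10
f 12 16 11
f 15 13 11
f 11 16 15
f 15 14 13
f 16 14 15
f 18 17 20
f 18 20 19
f 20 17 21
f 20 21 19
f 21 17 22
f 21 22 19
f 22 17 23
f 22 23 19
f 23 17 24
f 23 24 19
f 24 17 25
f 24 25 19
f 25 17 26
f 25 26 19
f 26 17 27
f 26 27 19
f 27 17 28
f 27 28 19
f 28 17 29
f 28 29 19
f 29 17 30
f 29 30 19
f 30 17 31
f 30 31 19
f 31 17 32
f 31 32 19
f 32 17 18
f 32 18 19



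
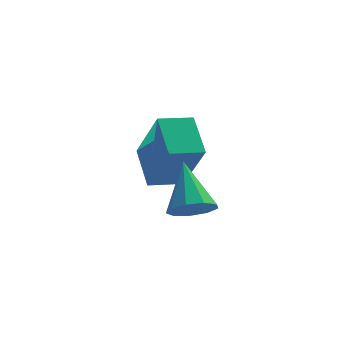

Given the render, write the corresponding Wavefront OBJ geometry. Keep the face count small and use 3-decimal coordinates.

v -1.353 -3.882 0.598
v -0.753 -4.007 0.868
v -1.587 -2.698 1.662
v -0.712 -3.697 0.532
v -0.972 -3.474 0.227
v -1.41 -3.442 0.096
v -1.821 -3.616 0.199
v -2.013 -3.915 0.489
v -1.896 -4.198 0.829
v -1.525 -4.334 1.062
v -1.074 -4.258 1.077
v -2.514 -1.488 0.022
v -1.945 -2.352 1.733
v -2.816 -0.366 0.689
v -2.247 -1.23 2.4
v -1.573 -1.15 -0.12
v -1.004 -2.014 1.591
v -1.875 -0.028 0.547
v -1.306 -0.892 2.258
f 2 1 4
f 2 4 3
f 4 1 5
f 4 5 3
f 5 1 6
f 5 6 3
f 6 1 7
f 6 7 3
f 7 1 8
f 7 8 3
f 8 1 9
f 8 9 3
f 9 1 10
f 9 10 3
f 10 1 11
f 10 11 3
f 11 1 2
f 11 2 3
f 13 15 12
f 16 13 12
f 12 15 14
f 14 16 12
f 13 19 15
f 17 13 16
f 17 19 13
f 15 19 14
f 18 16 14
f 14 19 18
f 18 17 16
f 19 17 18



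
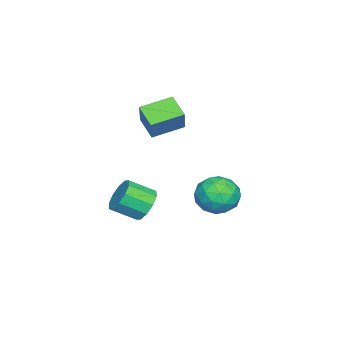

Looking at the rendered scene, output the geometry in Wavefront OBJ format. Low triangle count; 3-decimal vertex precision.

v 0.107 -2.363 2.054
v -0.633 -3.173 2.694
v -0.886 -1.145 2.449
v -1.625 -1.955 3.089
v 0.865 -2.125 3.231
v 0.126 -2.935 3.871
v -0.127 -0.907 3.626
v -0.867 -1.717 4.266
v 2.266 -1.847 -1.046
v 3.106 -1.524 -1.073
v 3.554 -2.63 -0.361
v 2.714 -2.953 -0.334
v 2.861 -1.328 -0.614
v 3.309 -2.434 0.098
v 2.388 -1.329 -0.32
v 2.836 -2.435 0.392
v 1.869 -1.529 -0.304
v 2.318 -2.635 0.409
v 1.502 -1.85 -0.571
v 1.95 -2.956 0.142
v 1.426 -2.17 -1.019
v 1.874 -3.276 -0.307
v 1.671 -2.366 -1.478
v 2.119 -3.472 -0.766
v 2.144 -2.365 -1.772
v 2.592 -3.471 -1.06
v 2.662 -2.165 -1.789
v 3.111 -3.271 -1.076
v 3.03 -1.844 -1.522
v 3.478 -2.95 -0.809
v -2.23 1.025 -1.807
v -1.179 1.156 -2.245
v -2.061 -0.816 -1.955
v -1.01 -0.685 -2.393
v -1.208 -0.434 -1.292
v -1.312 0.703 -1.201
v -1.928 -0.363 -2.999
v -2.032 0.774 -2.908
v -0.992 0.298 -2.982
v -0.547 0.254 -1.927
v -2.693 0.086 -2.273
v -2.248 0.042 -1.218
v -1.719 1.252 -2.013
v -1.521 -0.912 -2.187
v -1.637 -0.765 -1.54
v -1.02 -0.688 -1.797
v -1.797 0.986 -1.4
v -1.179 1.063 -1.657
v -1.197 0.128 -1.096
v -2.061 -0.723 -2.543
v -1.443 -0.646 -2.8
v -2.22 1.028 -2.403
v -1.603 1.105 -2.66
v -2.043 0.212 -3.104
v -0.992 0.825 -2.704
v -0.893 -0.257 -2.79
v -1.432 -0.068 -3.147
v -1.493 0.6 -3.093
v -0.73 0.799 -2.084
v -0.631 -0.283 -2.17
v -0.747 -0.136 -1.523
v -0.808 0.533 -1.47
v -0.62 0.295 -2.516
v -2.609 0.623 -2.03
v -2.51 -0.459 -2.116
v -2.432 -0.193 -2.73
v -2.493 0.476 -2.677
v -2.347 0.597 -1.41
v -2.248 -0.485 -1.496
v -1.747 -0.26 -1.107
v -1.808 0.408 -1.053
v -2.62 0.045 -1.684
f 2 4 1
f 5 2 1
f 1 4 3
f 3 5 1
f 2 8 4
f 6 2 5
f 6 8 2
f 4 8 3
f 7 5 3
f 3 8 7
f 7 6 5
f 8 6 7
f 10 9 13
f 10 13 11
f 11 13 14
f 11 14 12
f 13 9 15
f 13 15 14
f 14 15 16
f 14 16 12
f 15 9 17
f 15 17 16
f 16 17 18
f 16 18 12
f 17 9 19
f 17 19 18
f 18 19 20
f 18 20 12
f 19 9 21
f 19 21 20
f 20 21 22
f 20 22 12
f 21 9 23
f 21 23 22
f 22 23 24
f 22 24 12
f 23 9 25
f 23 25 24
f 24 25 26
f 24 26 12
f 25 9 27
f 25 27 26
f 26 27 28
f 26 28 12
f 27 9 29
f 27 29 28
f 28 29 30
f 28 30 12
f 29 9 10
f 29 10 30
f 30 10 11
f 30 11 12
f 31 68 47
f 68 42 71
f 47 71 36
f 68 71 47
f 31 47 43
f 47 36 48
f 43 48 32
f 47 48 43
f 31 43 52
f 43 32 53
f 52 53 38
f 43 53 52
f 31 52 64
f 52 38 67
f 64 67 41
f 52 67 64
f 31 64 68
f 64 41 72
f 68 72 42
f 64 72 68
f 32 48 59
f 48 36 62
f 59 62 40
f 48 62 59
f 36 71 49
f 71 42 70
f 49 70 35
f 71 70 49
f 42 72 69
f 72 41 65
f 69 65 33
f 72 65 69
f 41 67 66
f 67 38 54
f 66 54 37
f 67 54 66
f 38 53 58
f 53 32 55
f 58 55 39
f 53 55 58
f 34 60 46
f 60 40 61
f 46 61 35
f 60 61 46
f 34 46 44
f 46 35 45
f 44 45 33
f 46 45 44
f 34 44 51
f 44 33 50
f 51 50 37
f 44 50 51
f 34 51 56
f 51 37 57
f 56 57 39
f 51 57 56
f 34 56 60
f 56 39 63
f 60 63 40
f 56 63 60
f 35 61 49
f 61 40 62
f 49 62 36
f 61 62 49
f 33 45 69
f 45 35 70
f 69 70 42
f 45 70 69
f 37 50 66
f 50 33 65
f 66 65 41
f 50 65 66
f 39 57 58
f 57 37 54
f 58 54 38
f 57 54 58
f 40 63 59
f 63 39 55
f 59 55 32
f 63 55 59



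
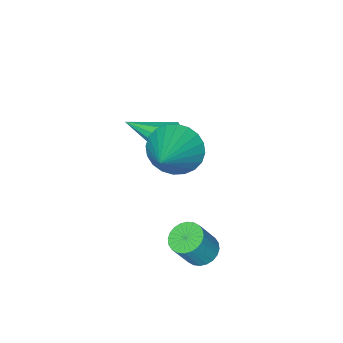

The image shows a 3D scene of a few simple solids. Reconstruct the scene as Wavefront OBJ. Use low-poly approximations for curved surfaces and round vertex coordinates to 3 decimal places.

v -2.747 -0.489 -2.466
v -2.471 -0.884 -2.974
v -1.353 -1.151 -1.194
v -2.256 -0.394 -2.955
v -2.328 0.041 -2.65
v -2.646 0.165 -2.237
v -3.023 -0.094 -1.958
v -3.239 -0.584 -1.977
v -3.166 -1.019 -2.282
v -2.849 -1.143 -2.695
v -0.893 2.151 0.226
v -0.313 2.167 -0.588
v 0.573 3.189 1.294
v -0.515 2.498 -0.632
v -0.775 2.776 -0.545
v -1.052 2.959 -0.341
v -1.306 3.019 -0.051
v -1.497 2.947 0.282
v -1.596 2.753 0.606
v -1.588 2.468 0.872
v -1.474 2.135 1.04
v -1.272 1.804 1.084
v -1.012 1.526 0.998
v -0.735 1.343 0.794
v -0.481 1.283 0.503
v -0.29 1.355 0.171
v -0.191 1.549 -0.153
v -0.199 1.834 -0.42
v -0.675 3.807 -3.937
v -0.117 3.78 -4.249
v 0.513 3.706 -3.115
v -0.045 3.733 -2.803
v -0.144 4.026 -4.218
v 0.487 3.952 -3.084
v -0.251 4.239 -4.145
v 0.379 4.165 -3.01
v -0.423 4.386 -4.04
v 0.207 4.312 -2.905
v -0.634 4.445 -3.919
v -0.003 4.371 -2.784
v -0.85 4.407 -3.801
v -0.22 4.333 -2.666
v -1.04 4.278 -3.704
v -0.41 4.204 -2.569
v -1.175 4.077 -3.642
v -0.545 4.003 -2.508
v -1.233 3.834 -3.625
v -0.603 3.76 -2.491
v -1.207 3.588 -3.656
v -0.576 3.514 -2.522
v -1.099 3.375 -3.73
v -0.469 3.301 -2.595
v -0.927 3.228 -3.835
v -0.297 3.154 -2.7
v -0.717 3.169 -3.956
v -0.086 3.095 -2.821
v -0.5 3.207 -4.074
v 0.13 3.133 -2.939
v -0.31 3.336 -4.171
v 0.32 3.262 -3.036
v -0.175 3.537 -4.232
v 0.455 3.463 -3.098
f 2 1 4
f 2 4 3
f 4 1 5
f 4 5 3
f 5 1 6
f 5 6 3
f 6 1 7
f 6 7 3
f 7 1 8
f 7 8 3
f 8 1 9
f 8 9 3
f 9 1 10
f 9 10 3
f 10 1 2
f 10 2 3
f 12 11 14
f 12 14 13
f 14 11 15
f 14 15 13
f 15 11 16
f 15 16 13
f 16 11 17
f 16 17 13
f 17 11 18
f 17 18 13
f 18 11 19
f 18 19 13
f 19 11 20
f 19 20 13
f 20 11 21
f 20 21 13
f 21 11 22
f 21 22 13
f 22 11 23
f 22 23 13
f 23 11 24
f 23 24 13
f 24 11 25
f 24 25 13
f 25 11 26
f 25 26 13
f 26 11 27
f 26 27 13
f 27 11 28
f 27 28 13
f 28 11 12
f 28 12 13
f 30 29 33
f 30 33 31
f 31 33 34
f 31 34 32
f 33 29 35
f 33 35 34
f 34 35 36
f 34 36 32
f 35 29 37
f 35 37 36
f 36 37 38
f 36 38 32
f 37 29 39
f 37 39 38
f 38 39 40
f 38 40 32
f 39 29 41
f 39 41 40
f 40 41 42
f 40 42 32
f 41 29 43
f 41 43 42
f 42 43 44
f 42 44 32
f 43 29 45
f 43 45 44
f 44 45 46
f 44 46 32
f 45 29 47
f 45 47 46
f 46 47 48
f 46 48 32
f 47 29 49
f 47 49 48
f 48 49 50
f 48 50 32
f 49 29 51
f 49 51 50
f 50 51 52
f 50 52 32
f 51 29 53
f 51 53 52
f 52 53 54
f 52 54 32
f 53 29 55
f 53 55 54
f 54 55 56
f 54 56 32
f 55 29 57
f 55 57 56
f 56 57 58
f 56 58 32
f 57 29 59
f 57 59 58
f 58 59 60
f 58 60 32
f 59 29 61
f 59 61 60
f 60 61 62
f 60 62 32
f 61 29 30
f 61 30 62
f 62 30 31
f 62 31 32



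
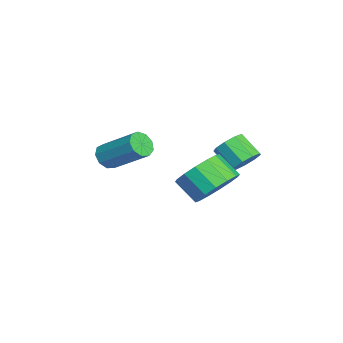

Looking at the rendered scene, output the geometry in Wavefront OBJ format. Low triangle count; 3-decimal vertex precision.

v 2.505 0.26 0.191
v 3.25 -0.455 -0.05
v 2.74 -1.255 0.749
v 1.995 -0.54 0.989
v 3.458 -0.169 0.369
v 2.948 -0.969 1.168
v 3.41 0.232 0.741
v 2.901 -0.568 1.54
v 3.121 0.641 0.965
v 2.611 -0.159 1.764
v 2.666 0.947 0.981
v 2.156 0.147 1.78
v 2.168 1.069 0.786
v 1.658 0.27 1.585
v 1.76 0.975 0.431
v 1.25 0.175 1.23
v 1.552 0.689 0.012
v 1.042 -0.111 0.811
v 1.599 0.288 -0.36
v 1.09 -0.512 0.439
v 1.889 -0.121 -0.584
v 1.379 -0.921 0.215
v 2.344 -0.427 -0.6
v 1.834 -1.227 0.199
v 2.842 -0.55 -0.405
v 2.332 -1.349 0.394
v 0.395 -4.115 0.63
v 0.774 -4.536 0.907
v 1.524 -3.126 2.026
v 1.145 -2.705 1.75
v 0.969 -4.366 0.562
v 1.719 -2.956 1.681
v 0.895 -4.078 0.249
v 1.645 -2.669 1.369
v 0.588 -3.808 0.115
v 1.338 -2.398 1.234
v 0.19 -3.681 0.222
v 0.94 -2.272 1.341
v -0.112 -3.757 0.52
v 0.638 -2.348 1.639
v -0.177 -4.001 0.869
v 0.573 -2.591 1.989
v 0.026 -4.297 1.107
v 0.776 -2.888 2.227
v 0.402 -4.509 1.122
v 1.151 -3.099 2.241
v 1.138 1.278 0.92
v 1.525 1.524 1.449
v 0.968 0.808 2.189
v 0.582 0.562 1.66
v 1.126 1.785 1.402
v 0.57 1.069 2.142
v 0.733 1.809 1.13
v 0.177 1.093 1.869
v 0.53 1.584 0.759
v -0.027 0.868 1.499
v 0.611 1.216 0.464
v 0.055 0.5 1.203
v 0.939 0.877 0.382
v 0.383 0.161 1.122
v 1.36 0.726 0.552
v 0.804 0.009 1.292
v 1.677 0.832 0.894
v 1.121 0.116 1.634
v 1.742 1.148 1.249
v 1.186 0.432 1.988
f 2 1 5
f 2 5 3
f 3 5 6
f 3 6 4
f 5 1 7
f 5 7 6
f 6 7 8
f 6 8 4
f 7 1 9
f 7 9 8
f 8 9 10
f 8 10 4
f 9 1 11
f 9 11 10
f 10 11 12
f 10 12 4
f 11 1 13
f 11 13 12
f 12 13 14
f 12 14 4
f 13 1 15
f 13 15 14
f 14 15 16
f 14 16 4
f 15 1 17
f 15 17 16
f 16 17 18
f 16 18 4
f 17 1 19
f 17 19 18
f 18 19 20
f 18 20 4
f 19 1 21
f 19 21 20
f 20 21 22
f 20 22 4
f 21 1 23
f 21 23 22
f 22 23 24
f 22 24 4
f 23 1 25
f 23 25 24
f 24 25 26
f 24 26 4
f 25 1 2
f 25 2 26
f 26 2 3
f 26 3 4
f 28 27 31
f 28 31 29
f 29 31 32
f 29 32 30
f 31 27 33
f 31 33 32
f 32 33 34
f 32 34 30
f 33 27 35
f 33 35 34
f 34 35 36
f 34 36 30
f 35 27 37
f 35 37 36
f 36 37 38
f 36 38 30
f 37 27 39
f 37 39 38
f 38 39 40
f 38 40 30
f 39 27 41
f 39 41 40
f 40 41 42
f 40 42 30
f 41 27 43
f 41 43 42
f 42 43 44
f 42 44 30
f 43 27 45
f 43 45 44
f 44 45 46
f 44 46 30
f 45 27 28
f 45 28 46
f 46 28 29
f 46 29 30
f 48 47 51
f 48 51 49
f 49 51 52
f 49 52 50
f 51 47 53
f 51 53 52
f 52 53 54
f 52 54 50
f 53 47 55
f 53 55 54
f 54 55 56
f 54 56 50
f 55 47 57
f 55 57 56
f 56 57 58
f 56 58 50
f 57 47 59
f 57 59 58
f 58 59 60
f 58 60 50
f 59 47 61
f 59 61 60
f 60 61 62
f 60 62 50
f 61 47 63
f 61 63 62
f 62 63 64
f 62 64 50
f 63 47 65
f 63 65 64
f 64 65 66
f 64 66 50
f 65 47 48
f 65 48 66
f 66 48 49
f 66 49 50



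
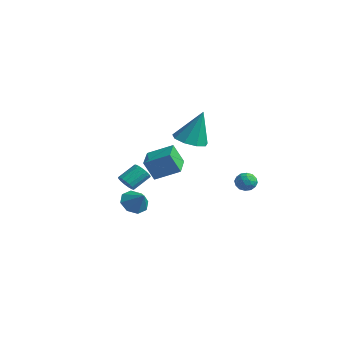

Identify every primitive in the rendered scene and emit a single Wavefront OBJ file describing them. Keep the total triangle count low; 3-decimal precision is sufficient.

v 1.016 3.841 -1.559
v 1.412 3.99 -1.049
v 1.868 3.53 -2.131
v 2.264 3.679 -1.621
v 1.848 3.165 -1.578
v 1.321 3.357 -1.225
v 1.959 4.163 -1.955
v 1.432 4.355 -1.602
v 1.995 4.188 -1.294
v 1.926 3.572 -1.061
v 1.354 3.948 -2.119
v 1.285 3.332 -1.886
v 1.139 3.942 -1.254
v 2.141 3.578 -1.926
v 1.896 3.276 -1.901
v 2.129 3.363 -1.601
v 1.086 3.571 -1.357
v 1.319 3.658 -1.058
v 1.575 3.174 -1.369
v 1.961 3.862 -2.122
v 2.194 3.949 -1.823
v 1.151 4.157 -1.579
v 1.384 4.244 -1.279
v 1.705 4.346 -1.811
v 1.714 4.147 -1.098
v 2.215 3.964 -1.434
v 2.036 4.249 -1.631
v 1.726 4.361 -1.423
v 1.674 3.784 -0.961
v 2.175 3.602 -1.297
v 1.931 3.3 -1.272
v 1.621 3.413 -1.065
v 2.017 3.901 -1.105
v 1.105 3.918 -1.883
v 1.606 3.736 -2.219
v 1.659 4.107 -2.115
v 1.349 4.22 -1.908
v 1.065 3.556 -1.746
v 1.566 3.373 -2.082
v 1.554 3.159 -1.757
v 1.244 3.271 -1.549
v 1.263 3.619 -2.075
v 0.495 0.874 1.779
v 1.371 1.263 1.494
v 0.905 1.446 3.821
v 0.881 1.739 1.459
v 0.21 1.81 1.574
v -0.327 1.443 1.784
v -0.48 0.81 1.993
v -0.177 0.206 2.101
v 0.441 -0.085 2.059
v 1.084 0.072 1.886
v 1.451 0.605 1.663
v -2.281 -0.849 -3.351
v -1.834 -0.349 -3.904
v -1.359 -0.811 -2.569
v -2.206 0.007 -3.482
v -2.622 -0.138 -2.983
v -2.839 -0.7 -2.7
v -2.729 -1.35 -2.798
v -2.357 -1.706 -3.22
v -1.94 -1.56 -3.718
v -1.724 -0.998 -4.002
v 3.857 -3.711 0.974
v 3.565 -4.176 2.119
v 2.678 -2.681 1.092
v 2.387 -3.145 2.237
v 4.773 -2.735 1.603
v 4.482 -3.199 2.748
v 3.595 -1.704 1.721
v 3.303 -2.169 2.866
v -3.509 -0.57 -2.405
v -3.221 -0.263 -2.861
v -3.163 0.797 -2.11
v -3.451 0.49 -1.655
v -3.509 -0.212 -2.911
v -3.451 0.848 -2.161
v -3.797 -0.242 -2.846
v -3.739 0.818 -2.095
v -4.019 -0.348 -2.68
v -3.961 0.712 -1.929
v -4.124 -0.504 -2.45
v -4.066 0.556 -1.7
v -4.088 -0.676 -2.211
v -4.03 0.384 -1.46
v -3.92 -0.823 -2.016
v -3.862 0.237 -1.265
v -3.657 -0.912 -1.91
v -3.599 0.147 -1.16
v -3.361 -0.923 -1.918
v -3.303 0.137 -1.167
v -3.099 -0.853 -2.037
v -3.04 0.207 -1.287
v -2.93 -0.718 -2.241
v -2.872 0.342 -1.49
v -2.894 -0.549 -2.482
v -2.836 0.51 -1.732
v -2.999 -0.385 -2.706
v -2.941 0.675 -1.955
f 1 38 17
f 38 12 41
f 17 41 6
f 38 41 17
f 1 17 13
f 17 6 18
f 13 18 2
f 17 18 13
f 1 13 22
f 13 2 23
f 22 23 8
f 13 23 22
f 1 22 34
f 22 8 37
f 34 37 11
f 22 37 34
f 1 34 38
f 34 11 42
f 38 42 12
f 34 42 38
f 2 18 29
f 18 6 32
f 29 32 10
f 18 32 29
f 6 41 19
f 41 12 40
f 19 40 5
f 41 40 19
f 12 42 39
f 42 11 35
f 39 35 3
f 42 35 39
f 11 37 36
f 37 8 24
f 36 24 7
f 37 24 36
f 8 23 28
f 23 2 25
f 28 25 9
f 23 25 28
f 4 30 16
f 30 10 31
f 16 31 5
f 30 31 16
f 4 16 14
f 16 5 15
f 14 15 3
f 16 15 14
f 4 14 21
f 14 3 20
f 21 20 7
f 14 20 21
f 4 21 26
f 21 7 27
f 26 27 9
f 21 27 26
f 4 26 30
f 26 9 33
f 30 33 10
f 26 33 30
f 5 31 19
f 31 10 32
f 19 32 6
f 31 32 19
f 3 15 39
f 15 5 40
f 39 40 12
f 15 40 39
f 7 20 36
f 20 3 35
f 36 35 11
f 20 35 36
f 9 27 28
f 27 7 24
f 28 24 8
f 27 24 28
f 10 33 29
f 33 9 25
f 29 25 2
f 33 25 29
f 44 43 46
f 44 46 45
f 46 43 47
f 46 47 45
f 47 43 48
f 47 48 45
f 48 43 49
f 48 49 45
f 49 43 50
f 49 50 45
f 50 43 51
f 50 51 45
f 51 43 52
f 51 52 45
f 52 43 53
f 52 53 45
f 53 43 44
f 53 44 45
f 55 54 57
f 55 57 56
f 57 54 58
f 57 58 56
f 58 54 59
f 58 59 56
f 59 54 60
f 59 60 56
f 60 54 61
f 60 61 56
f 61 54 62
f 61 62 56
f 62 54 63
f 62 63 56
f 63 54 55
f 63 55 56
f 65 67 64
f 68 65 64
f 64 67 66
f 66 68 64
f 65 71 67
f 69 65 68
f 69 71 65
f 67 71 66
f 70 68 66
f 66 71 70
f 70 69 68
f 71 69 70
f 73 72 76
f 73 76 74
f 74 76 77
f 74 77 75
f 76 72 78
f 76 78 77
f 77 78 79
f 77 79 75
f 78 72 80
f 78 80 79
f 79 80 81
f 79 81 75
f 80 72 82
f 80 82 81
f 81 82 83
f 81 83 75
f 82 72 84
f 82 84 83
f 83 84 85
f 83 85 75
f 84 72 86
f 84 86 85
f 85 86 87
f 85 87 75
f 86 72 88
f 86 88 87
f 87 88 89
f 87 89 75
f 88 72 90
f 88 90 89
f 89 90 91
f 89 91 75
f 90 72 92
f 90 92 91
f 91 92 93
f 91 93 75
f 92 72 94
f 92 94 93
f 93 94 95
f 93 95 75
f 94 72 96
f 94 96 95
f 95 96 97
f 95 97 75
f 96 72 98
f 96 98 97
f 97 98 99
f 97 99 75
f 98 72 73
f 98 73 99
f 99 73 74
f 99 74 75



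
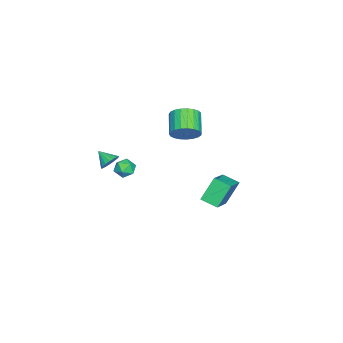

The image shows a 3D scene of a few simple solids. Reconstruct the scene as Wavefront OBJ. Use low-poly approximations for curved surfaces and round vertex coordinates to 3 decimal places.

v -1.986 3.669 -2.64
v -2.17 2.615 -2.308
v -0.162 3.665 -1.641
v -0.346 2.611 -1.309
v -1.214 3.089 -4.051
v -1.398 2.035 -3.719
v 0.61 3.085 -3.052
v 0.426 2.031 -2.72
v 3.968 -2.101 2.06
v 4.193 -1.814 2.586
v 3.652 -2.879 2.62
v 3.926 -1.717 2.571
v 3.667 -1.695 2.454
v 3.468 -1.754 2.259
v 3.368 -1.882 2.025
v 3.387 -2.053 1.798
v 3.52 -2.233 1.622
v 3.743 -2.387 1.534
v 4.01 -2.484 1.55
v 4.269 -2.506 1.667
v 4.469 -2.447 1.861
v 4.569 -2.319 2.096
v 4.55 -2.148 2.323
v 4.416 -1.968 2.498
v 3.31 -1.104 0.886
v 3.794 -0.836 1.287
v 3.246 -1.984 1.553
v 3.73 -1.716 1.954
v 3.111 -1.426 1.925
v 3.151 -0.883 1.513
v 3.889 -1.937 1.327
v 3.929 -1.394 0.915
v 4.152 -1.351 1.559
v 3.672 -1.035 1.929
v 3.368 -1.785 0.911
v 2.888 -1.469 1.281
v -3.13 0.068 0.062
v -2.675 -0.69 0.409
v -3.975 -1.106 1.205
v -4.43 -0.348 0.858
v -2.596 -0.415 0.682
v -3.896 -0.831 1.477
v -2.61 -0.057 0.847
v -3.909 -0.473 1.643
v -2.713 0.324 0.877
v -4.013 -0.093 1.672
v -2.889 0.659 0.765
v -4.189 0.243 1.561
v -3.106 0.893 0.533
v -4.406 0.477 1.328
v -3.328 0.984 0.218
v -4.628 0.568 1.014
v -3.515 0.917 -0.123
v -4.815 0.501 0.673
v -3.636 0.703 -0.432
v -4.936 0.286 0.364
v -3.669 0.379 -0.656
v -4.969 -0.037 0.14
v -3.609 0.001 -0.756
v -4.909 -0.415 0.04
v -3.467 -0.365 -0.714
v -4.766 -0.781 0.082
v -3.266 -0.656 -0.538
v -4.566 -1.072 0.258
v -3.041 -0.822 -0.258
v -4.341 -1.238 0.538
v -2.832 -0.834 0.077
v -4.132 -1.25 0.873
f 2 4 1
f 5 2 1
f 1 4 3
f 3 5 1
f 2 8 4
f 6 2 5
f 6 8 2
f 4 8 3
f 7 5 3
f 3 8 7
f 7 6 5
f 8 6 7
f 10 9 12
f 10 12 11
f 12 9 13
f 12 13 11
f 13 9 14
f 13 14 11
f 14 9 15
f 14 15 11
f 15 9 16
f 15 16 11
f 16 9 17
f 16 17 11
f 17 9 18
f 17 18 11
f 18 9 19
f 18 19 11
f 19 9 20
f 19 20 11
f 20 9 21
f 20 21 11
f 21 9 22
f 21 22 11
f 22 9 23
f 22 23 11
f 23 9 24
f 23 24 11
f 24 9 10
f 24 10 11
f 25 36 30
f 25 30 26
f 25 26 32
f 25 32 35
f 25 35 36
f 26 30 34
f 30 36 29
f 36 35 27
f 35 32 31
f 32 26 33
f 28 34 29
f 28 29 27
f 28 27 31
f 28 31 33
f 28 33 34
f 29 34 30
f 27 29 36
f 31 27 35
f 33 31 32
f 34 33 26
f 38 37 41
f 38 41 39
f 39 41 42
f 39 42 40
f 41 37 43
f 41 43 42
f 42 43 44
f 42 44 40
f 43 37 45
f 43 45 44
f 44 45 46
f 44 46 40
f 45 37 47
f 45 47 46
f 46 47 48
f 46 48 40
f 47 37 49
f 47 49 48
f 48 49 50
f 48 50 40
f 49 37 51
f 49 51 50
f 50 51 52
f 50 52 40
f 51 37 53
f 51 53 52
f 52 53 54
f 52 54 40
f 53 37 55
f 53 55 54
f 54 55 56
f 54 56 40
f 55 37 57
f 55 57 56
f 56 57 58
f 56 58 40
f 57 37 59
f 57 59 58
f 58 59 60
f 58 60 40
f 59 37 61
f 59 61 60
f 60 61 62
f 60 62 40
f 61 37 63
f 61 63 62
f 62 63 64
f 62 64 40
f 63 37 65
f 63 65 64
f 64 65 66
f 64 66 40
f 65 37 67
f 65 67 66
f 66 67 68
f 66 68 40
f 67 37 38
f 67 38 68
f 68 38 39
f 68 39 40



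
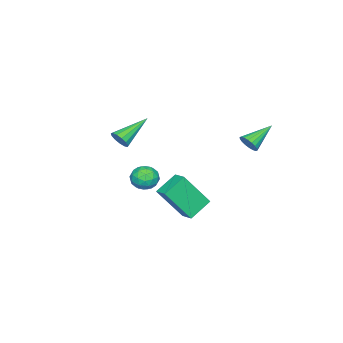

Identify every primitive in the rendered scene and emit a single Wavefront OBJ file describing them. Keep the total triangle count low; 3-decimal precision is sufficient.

v 1.416 -0.199 -3.627
v 0.281 0.183 -2.942
v 1.798 0.495 -3.381
v 0.663 0.878 -2.697
v 2.137 -1.218 -1.863
v 1.002 -0.835 -1.179
v 2.519 -0.523 -1.618
v 1.384 -0.141 -0.933
v -1.475 -3.321 -3.643
v -1.049 -2.989 -3.069
v -0.831 -4.411 -3.491
v -0.405 -4.079 -2.917
v -1.17 -4.231 -2.803
v -1.568 -3.557 -2.897
v -0.312 -3.843 -3.663
v -0.71 -3.169 -3.757
v -0.33 -3.312 -3.081
v -0.861 -3.551 -2.549
v -1.019 -3.849 -4.011
v -1.55 -4.088 -3.479
v -1.319 -3.059 -3.369
v -0.561 -4.341 -3.191
v -1.011 -4.43 -3.123
v -0.76 -4.235 -2.786
v -1.624 -3.393 -3.268
v -1.374 -3.198 -2.931
v -1.445 -3.928 -2.774
v -0.506 -4.202 -3.629
v -0.256 -4.007 -3.292
v -1.12 -3.165 -3.774
v -0.869 -2.97 -3.437
v -0.435 -3.472 -3.786
v -0.646 -3.054 -3.039
v -0.267 -3.695 -2.95
v -0.212 -3.556 -3.389
v -0.446 -3.16 -3.444
v -0.958 -3.194 -2.726
v -0.579 -3.835 -2.637
v -1.028 -3.924 -2.57
v -1.263 -3.528 -2.625
v -0.535 -3.384 -2.734
v -1.301 -3.565 -3.923
v -0.922 -4.206 -3.834
v -0.617 -3.872 -3.935
v -0.852 -3.476 -3.99
v -1.613 -3.705 -3.61
v -1.234 -4.346 -3.521
v -1.434 -4.24 -3.116
v -1.668 -3.844 -3.171
v -1.345 -4.016 -3.826
v 4.385 -1.804 2.586
v 4.543 -2.064 3.044
v 2.855 -1.236 3.434
v 4.659 -1.778 3.062
v 4.689 -1.499 2.929
v 4.622 -1.318 2.687
v 4.48 -1.291 2.413
v 4.308 -1.427 2.194
v 4.161 -1.682 2.099
v 4.085 -1.977 2.159
v 4.104 -2.216 2.355
v 4.213 -2.325 2.624
v 4.376 -2.268 2.881
v 0.756 2.905 1.88
v 1.074 3.239 2.196
v -0.536 3.435 2.62
v 1.021 3.383 2
v 0.915 3.433 1.78
v 0.777 3.378 1.58
v 0.635 3.229 1.439
v 0.517 3.016 1.385
v 0.446 2.781 1.429
v 0.437 2.571 1.563
v 0.49 2.427 1.759
v 0.596 2.378 1.979
v 0.734 2.433 2.179
v 0.876 2.582 2.32
v 0.994 2.794 2.374
v 1.065 3.029 2.33
f 2 4 1
f 5 2 1
f 1 4 3
f 3 5 1
f 2 8 4
f 6 2 5
f 6 8 2
f 4 8 3
f 7 5 3
f 3 8 7
f 7 6 5
f 8 6 7
f 9 46 25
f 46 20 49
f 25 49 14
f 46 49 25
f 9 25 21
f 25 14 26
f 21 26 10
f 25 26 21
f 9 21 30
f 21 10 31
f 30 31 16
f 21 31 30
f 9 30 42
f 30 16 45
f 42 45 19
f 30 45 42
f 9 42 46
f 42 19 50
f 46 50 20
f 42 50 46
f 10 26 37
f 26 14 40
f 37 40 18
f 26 40 37
f 14 49 27
f 49 20 48
f 27 48 13
f 49 48 27
f 20 50 47
f 50 19 43
f 47 43 11
f 50 43 47
f 19 45 44
f 45 16 32
f 44 32 15
f 45 32 44
f 16 31 36
f 31 10 33
f 36 33 17
f 31 33 36
f 12 38 24
f 38 18 39
f 24 39 13
f 38 39 24
f 12 24 22
f 24 13 23
f 22 23 11
f 24 23 22
f 12 22 29
f 22 11 28
f 29 28 15
f 22 28 29
f 12 29 34
f 29 15 35
f 34 35 17
f 29 35 34
f 12 34 38
f 34 17 41
f 38 41 18
f 34 41 38
f 13 39 27
f 39 18 40
f 27 40 14
f 39 40 27
f 11 23 47
f 23 13 48
f 47 48 20
f 23 48 47
f 15 28 44
f 28 11 43
f 44 43 19
f 28 43 44
f 17 35 36
f 35 15 32
f 36 32 16
f 35 32 36
f 18 41 37
f 41 17 33
f 37 33 10
f 41 33 37
f 52 51 54
f 52 54 53
f 54 51 55
f 54 55 53
f 55 51 56
f 55 56 53
f 56 51 57
f 56 57 53
f 57 51 58
f 57 58 53
f 58 51 59
f 58 59 53
f 59 51 60
f 59 60 53
f 60 51 61
f 60 61 53
f 61 51 62
f 61 62 53
f 62 51 63
f 62 63 53
f 63 51 52
f 63 52 53
f 65 64 67
f 65 67 66
f 67 64 68
f 67 68 66
f 68 64 69
f 68 69 66
f 69 64 70
f 69 70 66
f 70 64 71
f 70 71 66
f 71 64 72
f 71 72 66
f 72 64 73
f 72 73 66
f 73 64 74
f 73 74 66
f 74 64 75
f 74 75 66
f 75 64 76
f 75 76 66
f 76 64 77
f 76 77 66
f 77 64 78
f 77 78 66
f 78 64 79
f 78 79 66
f 79 64 65
f 79 65 66



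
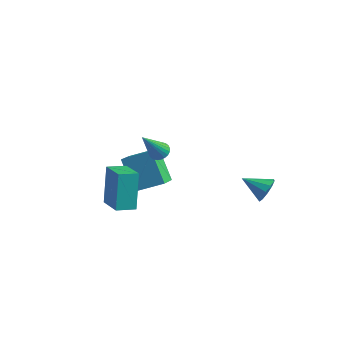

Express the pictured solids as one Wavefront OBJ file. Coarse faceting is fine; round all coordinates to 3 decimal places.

v 4.147 2.295 -2.142
v 4.402 2.565 -1.502
v 2.973 1.925 -1.518
v 4.181 2.901 -1.719
v 3.946 3.006 -2.097
v 3.788 2.84 -2.493
v 3.767 2.465 -2.754
v 3.891 2.026 -2.782
v 4.113 1.689 -2.566
v 4.347 1.584 -2.187
v 4.505 1.751 -1.792
v 4.526 2.125 -1.53
v -2.018 -0.963 -0.348
v -0.799 -0.197 0.279
v -2.387 0.236 -1.096
v -1.168 1.002 -0.469
v -0.892 -1.542 -1.831
v 0.327 -0.776 -1.204
v -1.261 -0.343 -2.579
v -0.042 0.423 -1.952
v 0.703 -1.753 2.023
v 1.03 -2.114 1.815
v 0.517 -2.887 3.697
v 1.164 -1.991 1.913
v 1.227 -1.831 2.029
v 1.211 -1.66 2.143
v 1.117 -1.503 2.239
v 0.961 -1.383 2.303
v 0.765 -1.32 2.323
v 0.56 -1.323 2.298
v 0.376 -1.392 2.232
v 0.243 -1.515 2.133
v 0.179 -1.675 2.018
v 0.195 -1.846 1.904
v 0.289 -2.003 1.807
v 0.446 -2.123 1.744
v 0.642 -2.186 1.723
v 0.847 -2.183 1.748
v -0.87 -4.043 -0.785
v -1.223 -3.282 1.085
v -0.281 -3.261 -0.992
v -0.635 -2.5 0.878
v 0.355 -4.82 -0.238
v 0.001 -4.059 1.632
v 0.943 -4.038 -0.445
v 0.59 -3.277 1.425
f 2 1 4
f 2 4 3
f 4 1 5
f 4 5 3
f 5 1 6
f 5 6 3
f 6 1 7
f 6 7 3
f 7 1 8
f 7 8 3
f 8 1 9
f 8 9 3
f 9 1 10
f 9 10 3
f 10 1 11
f 10 11 3
f 11 1 12
f 11 12 3
f 12 1 2
f 12 2 3
f 14 16 13
f 17 14 13
f 13 16 15
f 15 17 13
f 14 20 16
f 18 14 17
f 18 20 14
f 16 20 15
f 19 17 15
f 15 20 19
f 19 18 17
f 20 18 19
f 22 21 24
f 22 24 23
f 24 21 25
f 24 25 23
f 25 21 26
f 25 26 23
f 26 21 27
f 26 27 23
f 27 21 28
f 27 28 23
f 28 21 29
f 28 29 23
f 29 21 30
f 29 30 23
f 30 21 31
f 30 31 23
f 31 21 32
f 31 32 23
f 32 21 33
f 32 33 23
f 33 21 34
f 33 34 23
f 34 21 35
f 34 35 23
f 35 21 36
f 35 36 23
f 36 21 37
f 36 37 23
f 37 21 38
f 37 38 23
f 38 21 22
f 38 22 23
f 40 42 39
f 43 40 39
f 39 42 41
f 41 43 39
f 40 46 42
f 44 40 43
f 44 46 40
f 42 46 41
f 45 43 41
f 41 46 45
f 45 44 43
f 46 44 45

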